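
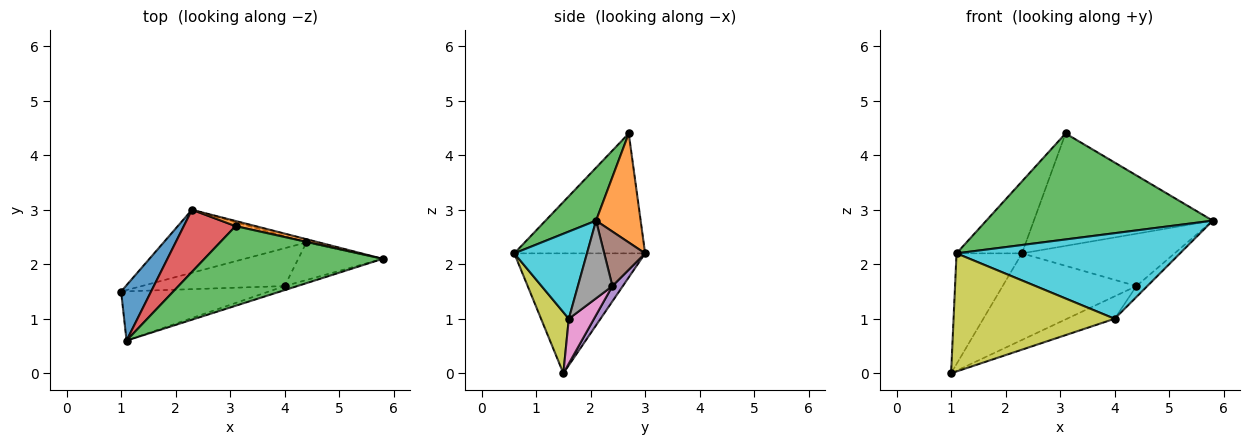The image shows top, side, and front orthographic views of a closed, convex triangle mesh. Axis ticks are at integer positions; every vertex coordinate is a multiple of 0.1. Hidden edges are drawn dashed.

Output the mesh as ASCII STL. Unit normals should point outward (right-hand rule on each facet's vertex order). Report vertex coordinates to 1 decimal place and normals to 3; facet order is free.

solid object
 facet normal -0.873 0.436 0.218
  outer loop
   vertex 1.1 0.6 2.2
   vertex 2.3 3.0 2.2
   vertex 1.0 1.5 0.0
  endloop
 endfacet
 facet normal 0.242 0.969 0.044
  outer loop
   vertex 3.1 2.7 4.4
   vertex 5.8 2.1 2.8
   vertex 2.3 3.0 2.2
  endloop
 endfacet
 facet normal 0.176 -0.787 0.591
  outer loop
   vertex 3.1 2.7 4.4
   vertex 1.1 0.6 2.2
   vertex 5.8 2.1 2.8
  endloop
 endfacet
 facet normal -0.834 0.417 0.360
  outer loop
   vertex 3.1 2.7 4.4
   vertex 2.3 3.0 2.2
   vertex 1.1 0.6 2.2
  endloop
 endfacet
 facet normal 0.063 0.807 -0.587
  outer loop
   vertex 4.4 2.4 1.6
   vertex 1.0 1.5 0.0
   vertex 2.3 3.0 2.2
  endloop
 endfacet
 facet normal 0.258 0.964 -0.060
  outer loop
   vertex 4.4 2.4 1.6
   vertex 2.3 3.0 2.2
   vertex 5.8 2.1 2.8
  endloop
 endfacet
 facet normal 0.260 0.493 -0.830
  outer loop
   vertex 4.0 1.6 1.0
   vertex 1.0 1.5 0.0
   vertex 4.4 2.4 1.6
  endloop
 endfacet
 facet normal 0.662 0.209 -0.720
  outer loop
   vertex 4.0 1.6 1.0
   vertex 4.4 2.4 1.6
   vertex 5.8 2.1 2.8
  endloop
 endfacet
 facet normal 0.157 -0.912 -0.380
  outer loop
   vertex 4.0 1.6 1.0
   vertex 1.1 0.6 2.2
   vertex 1.0 1.5 0.0
  endloop
 endfacet
 facet normal 0.309 -0.950 -0.045
  outer loop
   vertex 4.0 1.6 1.0
   vertex 5.8 2.1 2.8
   vertex 1.1 0.6 2.2
  endloop
 endfacet
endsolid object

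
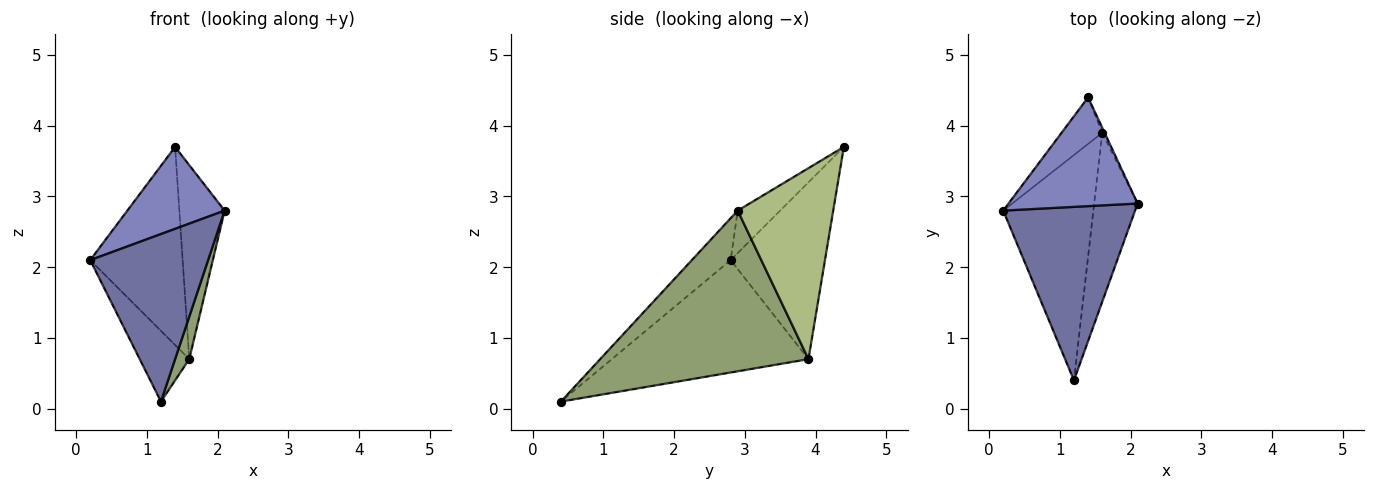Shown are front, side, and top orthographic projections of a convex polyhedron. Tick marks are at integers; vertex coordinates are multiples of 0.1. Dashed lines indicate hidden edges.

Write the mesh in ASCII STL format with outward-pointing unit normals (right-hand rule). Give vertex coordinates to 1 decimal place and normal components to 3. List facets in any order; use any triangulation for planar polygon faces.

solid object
 facet normal -0.223 -0.677 0.701
  outer loop
   vertex 1.2 0.4 0.1
   vertex 2.1 2.9 2.8
   vertex 0.2 2.8 2.1
  endloop
 endfacet
 facet normal -0.254 -0.582 0.772
  outer loop
   vertex 1.4 4.4 3.7
   vertex 0.2 2.8 2.1
   vertex 2.1 2.9 2.8
  endloop
 endfacet
 facet normal -0.765 0.193 -0.614
  outer loop
   vertex 1.6 3.9 0.7
   vertex 1.2 0.4 0.1
   vertex 0.2 2.8 2.1
  endloop
 endfacet
 facet normal -0.705 0.691 -0.162
  outer loop
   vertex 1.6 3.9 0.7
   vertex 0.2 2.8 2.1
   vertex 1.4 4.4 3.7
  endloop
 endfacet
 facet normal 0.963 -0.065 -0.261
  outer loop
   vertex 1.6 3.9 0.7
   vertex 2.1 2.9 2.8
   vertex 1.2 0.4 0.1
  endloop
 endfacet
 facet normal 0.904 0.428 -0.011
  outer loop
   vertex 1.6 3.9 0.7
   vertex 1.4 4.4 3.7
   vertex 2.1 2.9 2.8
  endloop
 endfacet
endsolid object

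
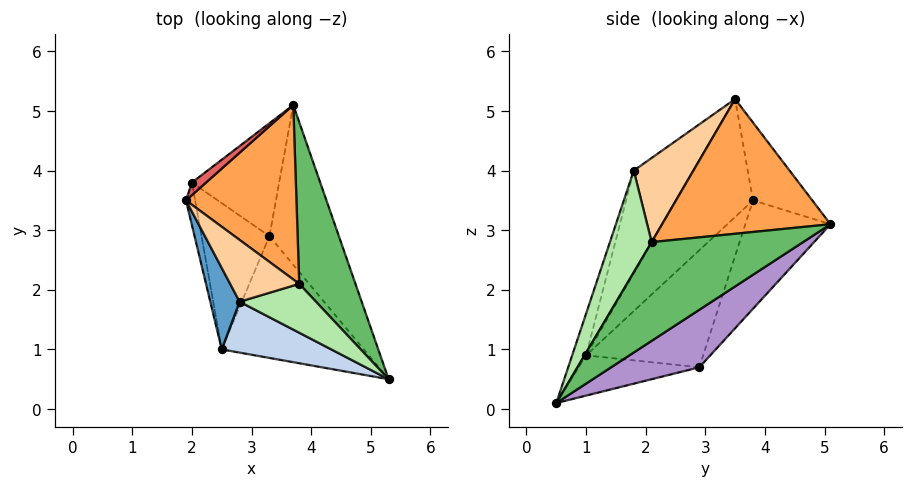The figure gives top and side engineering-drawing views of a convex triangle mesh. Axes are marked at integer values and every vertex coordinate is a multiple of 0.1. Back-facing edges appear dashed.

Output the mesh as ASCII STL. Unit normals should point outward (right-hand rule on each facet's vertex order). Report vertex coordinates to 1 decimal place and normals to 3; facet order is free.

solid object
 facet normal -0.787 -0.575 0.225
  outer loop
   vertex 2.5 1.0 0.9
   vertex 2.8 1.8 4.0
   vertex 1.9 3.5 5.2
  endloop
 endfacet
 facet normal -0.098 -0.961 0.258
  outer loop
   vertex 2.5 1.0 0.9
   vertex 5.3 0.5 0.1
   vertex 2.8 1.8 4.0
  endloop
 endfacet
 facet normal 0.773 -0.038 0.634
  outer loop
   vertex 3.8 2.1 2.8
   vertex 3.7 5.1 3.1
   vertex 1.9 3.5 5.2
  endloop
 endfacet
 facet normal 0.772 -0.039 0.634
  outer loop
   vertex 3.8 2.1 2.8
   vertex 1.9 3.5 5.2
   vertex 2.8 1.8 4.0
  endloop
 endfacet
 facet normal 0.869 -0.021 0.495
  outer loop
   vertex 3.8 2.1 2.8
   vertex 5.3 0.5 0.1
   vertex 3.7 5.1 3.1
  endloop
 endfacet
 facet normal 0.773 -0.255 0.581
  outer loop
   vertex 3.8 2.1 2.8
   vertex 2.8 1.8 4.0
   vertex 5.3 0.5 0.1
  endloop
 endfacet
 facet normal -0.588 0.802 0.107
  outer loop
   vertex 2.0 3.8 3.5
   vertex 1.9 3.5 5.2
   vertex 3.7 5.1 3.1
  endloop
 endfacet
 facet normal -0.991 -0.106 -0.077
  outer loop
   vertex 2.0 3.8 3.5
   vertex 2.5 1.0 0.9
   vertex 1.9 3.5 5.2
  endloop
 endfacet
 facet normal 0.517 0.587 -0.624
  outer loop
   vertex 3.3 2.9 0.7
   vertex 3.7 5.1 3.1
   vertex 5.3 0.5 0.1
  endloop
 endfacet
 facet normal -0.272 0.013 -0.962
  outer loop
   vertex 3.3 2.9 0.7
   vertex 5.3 0.5 0.1
   vertex 2.5 1.0 0.9
  endloop
 endfacet
 facet normal -0.601 0.637 -0.484
  outer loop
   vertex 3.3 2.9 0.7
   vertex 2.0 3.8 3.5
   vertex 3.7 5.1 3.1
  endloop
 endfacet
 facet normal -0.826 0.297 -0.479
  outer loop
   vertex 3.3 2.9 0.7
   vertex 2.5 1.0 0.9
   vertex 2.0 3.8 3.5
  endloop
 endfacet
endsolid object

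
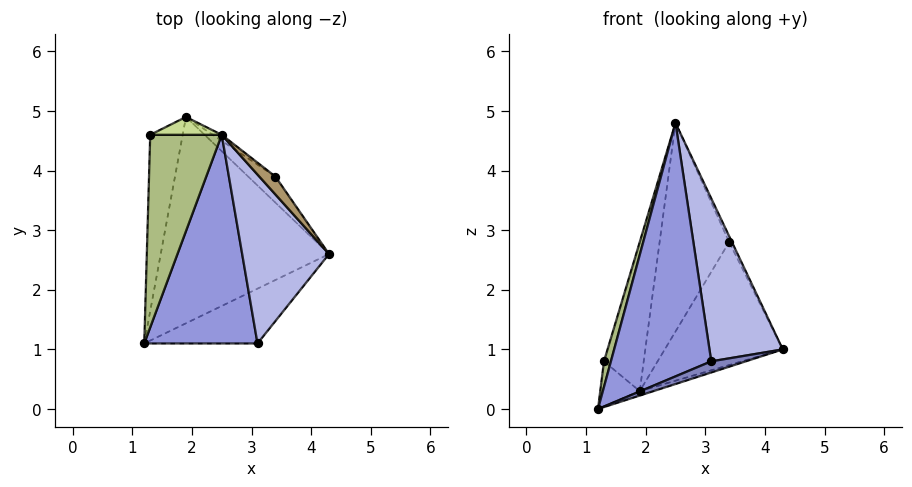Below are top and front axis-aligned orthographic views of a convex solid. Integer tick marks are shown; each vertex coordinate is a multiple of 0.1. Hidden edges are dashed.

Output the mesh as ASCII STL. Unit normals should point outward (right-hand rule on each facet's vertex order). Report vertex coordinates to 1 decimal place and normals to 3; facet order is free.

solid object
 facet normal 0.298 0.020 -0.954
  outer loop
   vertex 1.9 4.9 0.3
   vertex 4.3 2.6 1.0
   vertex 1.2 1.1 0.0
  endloop
 endfacet
 facet normal 0.381 -0.184 -0.906
  outer loop
   vertex 3.1 1.1 0.8
   vertex 1.2 1.1 0.0
   vertex 4.3 2.6 1.0
  endloop
 endfacet
 facet normal -0.258 -0.746 0.614
  outer loop
   vertex 3.1 1.1 0.8
   vertex 2.5 4.6 4.8
   vertex 1.2 1.1 0.0
  endloop
 endfacet
 facet normal 0.599 -0.556 0.576
  outer loop
   vertex 3.1 1.1 0.8
   vertex 4.3 2.6 1.0
   vertex 2.5 4.6 4.8
  endloop
 endfacet
 facet normal -0.682 0.182 -0.709
  outer loop
   vertex 1.3 4.6 0.8
   vertex 1.9 4.9 0.3
   vertex 1.2 1.1 0.0
  endloop
 endfacet
 facet normal -0.957 -0.038 0.287
  outer loop
   vertex 1.3 4.6 0.8
   vertex 1.2 1.1 0.0
   vertex 2.5 4.6 4.8
  endloop
 endfacet
 facet normal -0.369 0.923 0.111
  outer loop
   vertex 1.3 4.6 0.8
   vertex 2.5 4.6 4.8
   vertex 1.9 4.9 0.3
  endloop
 endfacet
 facet normal 0.706 0.692 -0.147
  outer loop
   vertex 3.4 3.9 2.8
   vertex 4.3 2.6 1.0
   vertex 1.9 4.9 0.3
  endloop
 endfacet
 facet normal 0.920 0.124 0.371
  outer loop
   vertex 3.4 3.9 2.8
   vertex 2.5 4.6 4.8
   vertex 4.3 2.6 1.0
  endloop
 endfacet
 facet normal 0.581 0.814 -0.023
  outer loop
   vertex 3.4 3.9 2.8
   vertex 1.9 4.9 0.3
   vertex 2.5 4.6 4.8
  endloop
 endfacet
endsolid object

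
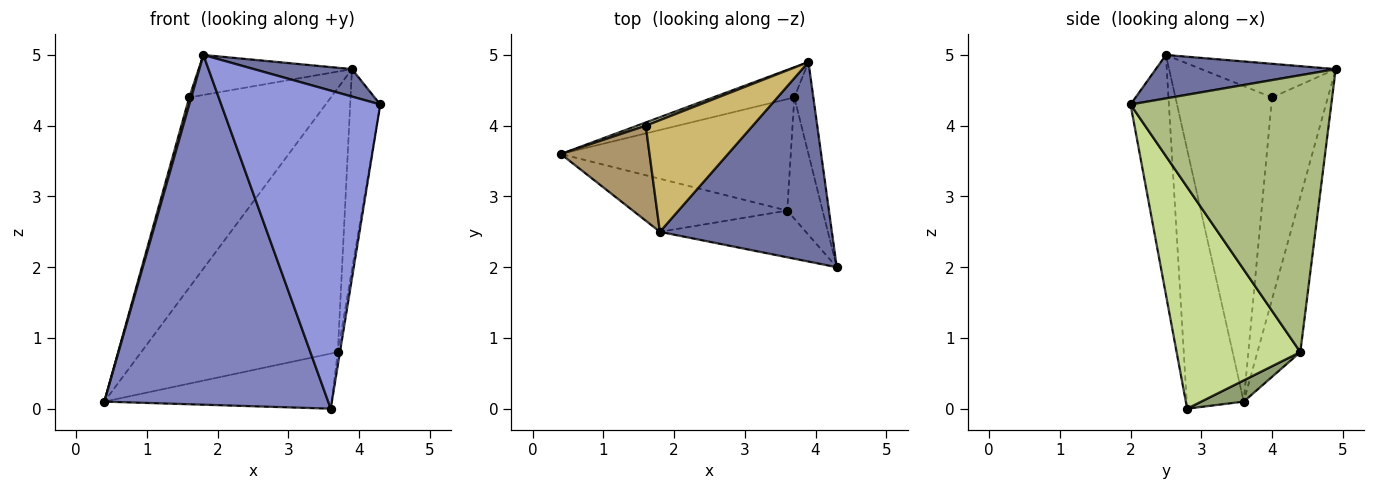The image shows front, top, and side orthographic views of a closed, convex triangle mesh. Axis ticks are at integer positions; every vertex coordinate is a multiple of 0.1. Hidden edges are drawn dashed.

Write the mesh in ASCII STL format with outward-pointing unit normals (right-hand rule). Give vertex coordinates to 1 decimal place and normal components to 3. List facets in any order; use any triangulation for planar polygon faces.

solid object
 facet normal 0.243 -0.132 0.961
  outer loop
   vertex 1.8 2.5 5.0
   vertex 4.3 2.0 4.3
   vertex 3.9 4.9 4.8
  endloop
 endfacet
 facet normal -0.244 -0.959 -0.145
  outer loop
   vertex 1.8 2.5 5.0
   vertex 0.4 3.6 0.1
   vertex 3.6 2.8 0.0
  endloop
 endfacet
 facet normal -0.232 -0.962 -0.141
  outer loop
   vertex 1.8 2.5 5.0
   vertex 3.6 2.8 0.0
   vertex 4.3 2.0 4.3
  endloop
 endfacet
 facet normal -0.212 0.971 -0.111
  outer loop
   vertex 3.7 4.4 0.8
   vertex 0.4 3.6 0.1
   vertex 3.9 4.9 4.8
  endloop
 endfacet
 facet normal 0.082 0.442 -0.893
  outer loop
   vertex 3.7 4.4 0.8
   vertex 3.6 2.8 0.0
   vertex 0.4 3.6 0.1
  endloop
 endfacet
 facet normal 0.987 0.148 -0.068
  outer loop
   vertex 3.7 4.4 0.8
   vertex 3.9 4.9 4.8
   vertex 4.3 2.0 4.3
  endloop
 endfacet
 facet normal 0.987 0.017 -0.158
  outer loop
   vertex 3.7 4.4 0.8
   vertex 4.3 2.0 4.3
   vertex 3.6 2.8 0.0
  endloop
 endfacet
 facet normal -0.367 0.930 0.016
  outer loop
   vertex 1.6 4.0 4.4
   vertex 3.9 4.9 4.8
   vertex 0.4 3.6 0.1
  endloop
 endfacet
 facet normal -0.963 -0.020 0.270
  outer loop
   vertex 1.6 4.0 4.4
   vertex 0.4 3.6 0.1
   vertex 1.8 2.5 5.0
  endloop
 endfacet
 facet normal -0.284 0.323 0.903
  outer loop
   vertex 1.6 4.0 4.4
   vertex 1.8 2.5 5.0
   vertex 3.9 4.9 4.8
  endloop
 endfacet
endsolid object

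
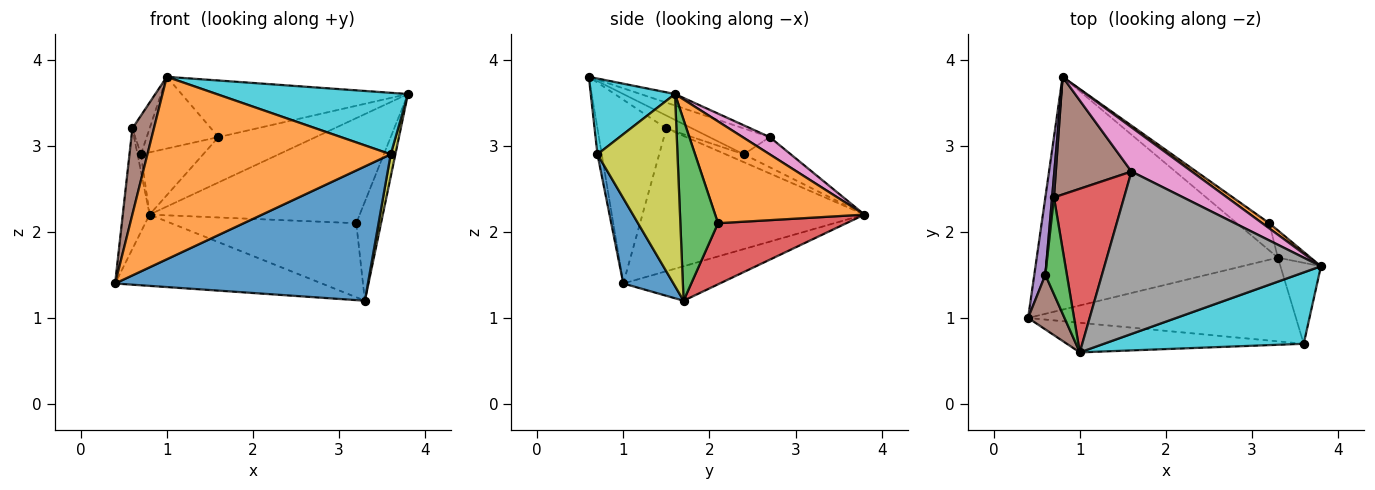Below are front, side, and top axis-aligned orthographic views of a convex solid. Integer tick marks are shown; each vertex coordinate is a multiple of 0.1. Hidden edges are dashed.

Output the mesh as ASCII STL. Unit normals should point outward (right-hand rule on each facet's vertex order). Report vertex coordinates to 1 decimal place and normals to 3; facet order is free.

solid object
 facet normal -0.135 0.290 -0.947
  outer loop
   vertex 3.3 1.7 1.2
   vertex 0.4 1.0 1.4
   vertex 0.8 3.8 2.2
  endloop
 endfacet
 facet normal 0.579 0.815 0.040
  outer loop
   vertex 3.2 2.1 2.1
   vertex 0.8 3.8 2.2
   vertex 3.8 1.6 3.6
  endloop
 endfacet
 facet normal 0.826 0.543 -0.150
  outer loop
   vertex 3.2 2.1 2.1
   vertex 3.8 1.6 3.6
   vertex 3.3 1.7 1.2
  endloop
 endfacet
 facet normal 0.545 0.787 -0.289
  outer loop
   vertex 3.2 2.1 2.1
   vertex 3.3 1.7 1.2
   vertex 0.8 3.8 2.2
  endloop
 endfacet
 facet normal -0.990 0.119 0.077
  outer loop
   vertex 0.6 1.5 3.2
   vertex 0.8 3.8 2.2
   vertex 0.4 1.0 1.4
  endloop
 endfacet
 facet normal -0.938 -0.293 0.186
  outer loop
   vertex 0.6 1.5 3.2
   vertex 0.4 1.0 1.4
   vertex 1.0 0.6 3.8
  endloop
 endfacet
 facet normal 0.196 0.702 0.685
  outer loop
   vertex 1.6 2.7 3.1
   vertex 3.8 1.6 3.6
   vertex 0.8 3.8 2.2
  endloop
 endfacet
 facet normal -0.050 0.329 0.943
  outer loop
   vertex 1.6 2.7 3.1
   vertex 1.0 0.6 3.8
   vertex 3.8 1.6 3.6
  endloop
 endfacet
 facet normal 0.977 -0.057 -0.206
  outer loop
   vertex 3.6 0.7 2.9
   vertex 3.3 1.7 1.2
   vertex 3.8 1.6 3.6
  endloop
 endfacet
 facet normal 0.276 -0.628 0.728
  outer loop
   vertex 3.6 0.7 2.9
   vertex 3.8 1.6 3.6
   vertex 1.0 0.6 3.8
  endloop
 endfacet
 facet normal 0.166 -0.837 -0.522
  outer loop
   vertex 3.6 0.7 2.9
   vertex 0.4 1.0 1.4
   vertex 3.3 1.7 1.2
  endloop
 endfacet
 facet normal -0.017 -0.987 -0.160
  outer loop
   vertex 3.6 0.7 2.9
   vertex 1.0 0.6 3.8
   vertex 0.4 1.0 1.4
  endloop
 endfacet
 facet normal -0.487 0.324 0.811
  outer loop
   vertex 0.7 2.4 2.9
   vertex 0.6 1.5 3.2
   vertex 1.0 0.6 3.8
  endloop
 endfacet
 facet normal -0.320 0.381 0.868
  outer loop
   vertex 0.7 2.4 2.9
   vertex 1.0 0.6 3.8
   vertex 1.6 2.7 3.1
  endloop
 endfacet
 facet normal -0.957 0.182 0.228
  outer loop
   vertex 0.7 2.4 2.9
   vertex 0.8 3.8 2.2
   vertex 0.6 1.5 3.2
  endloop
 endfacet
 facet normal -0.332 0.441 0.834
  outer loop
   vertex 0.7 2.4 2.9
   vertex 1.6 2.7 3.1
   vertex 0.8 3.8 2.2
  endloop
 endfacet
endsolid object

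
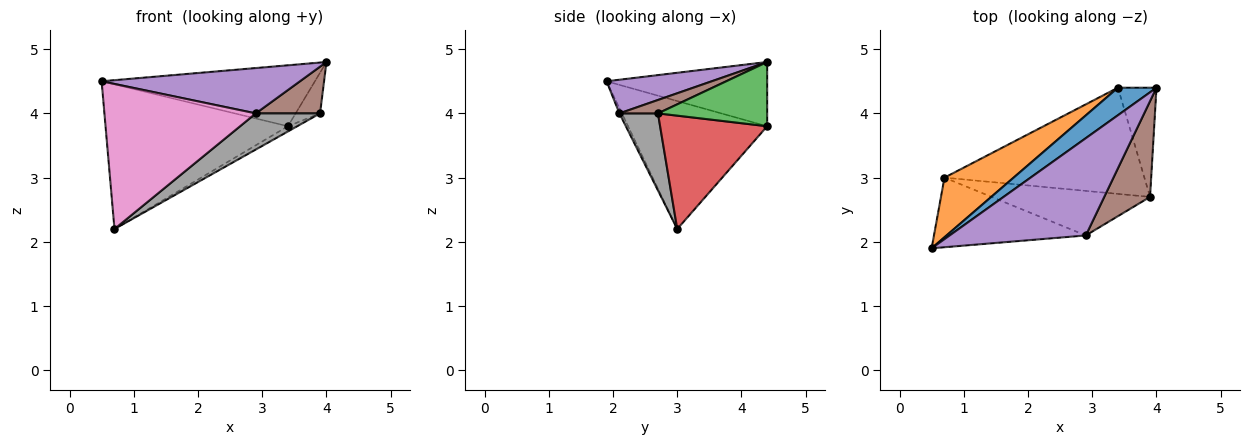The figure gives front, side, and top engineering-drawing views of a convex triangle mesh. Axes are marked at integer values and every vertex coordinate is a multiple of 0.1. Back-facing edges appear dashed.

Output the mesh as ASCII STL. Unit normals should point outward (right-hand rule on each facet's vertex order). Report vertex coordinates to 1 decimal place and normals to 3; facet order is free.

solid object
 facet normal -0.566 0.751 0.339
  outer loop
   vertex 3.4 4.4 3.8
   vertex 0.5 1.9 4.5
   vertex 4.0 4.4 4.8
  endloop
 endfacet
 facet normal -0.576 0.756 0.311
  outer loop
   vertex 3.4 4.4 3.8
   vertex 0.7 3.0 2.2
   vertex 0.5 1.9 4.5
  endloop
 endfacet
 facet normal 0.842 0.188 -0.505
  outer loop
   vertex 3.4 4.4 3.8
   vertex 4.0 4.4 4.8
   vertex 3.9 2.7 4.0
  endloop
 endfacet
 facet normal 0.493 0.043 -0.869
  outer loop
   vertex 3.4 4.4 3.8
   vertex 3.9 2.7 4.0
   vertex 0.7 3.0 2.2
  endloop
 endfacet
 facet normal 0.219 -0.412 0.884
  outer loop
   vertex 2.9 2.1 4.0
   vertex 4.0 4.4 4.8
   vertex 0.5 1.9 4.5
  endloop
 endfacet
 facet normal 0.254 -0.424 0.869
  outer loop
   vertex 2.9 2.1 4.0
   vertex 3.9 2.7 4.0
   vertex 4.0 4.4 4.8
  endloop
 endfacet
 facet normal -0.015 -0.902 -0.432
  outer loop
   vertex 2.9 2.1 4.0
   vertex 0.5 1.9 4.5
   vertex 0.7 3.0 2.2
  endloop
 endfacet
 facet normal 0.353 -0.589 -0.727
  outer loop
   vertex 2.9 2.1 4.0
   vertex 0.7 3.0 2.2
   vertex 3.9 2.7 4.0
  endloop
 endfacet
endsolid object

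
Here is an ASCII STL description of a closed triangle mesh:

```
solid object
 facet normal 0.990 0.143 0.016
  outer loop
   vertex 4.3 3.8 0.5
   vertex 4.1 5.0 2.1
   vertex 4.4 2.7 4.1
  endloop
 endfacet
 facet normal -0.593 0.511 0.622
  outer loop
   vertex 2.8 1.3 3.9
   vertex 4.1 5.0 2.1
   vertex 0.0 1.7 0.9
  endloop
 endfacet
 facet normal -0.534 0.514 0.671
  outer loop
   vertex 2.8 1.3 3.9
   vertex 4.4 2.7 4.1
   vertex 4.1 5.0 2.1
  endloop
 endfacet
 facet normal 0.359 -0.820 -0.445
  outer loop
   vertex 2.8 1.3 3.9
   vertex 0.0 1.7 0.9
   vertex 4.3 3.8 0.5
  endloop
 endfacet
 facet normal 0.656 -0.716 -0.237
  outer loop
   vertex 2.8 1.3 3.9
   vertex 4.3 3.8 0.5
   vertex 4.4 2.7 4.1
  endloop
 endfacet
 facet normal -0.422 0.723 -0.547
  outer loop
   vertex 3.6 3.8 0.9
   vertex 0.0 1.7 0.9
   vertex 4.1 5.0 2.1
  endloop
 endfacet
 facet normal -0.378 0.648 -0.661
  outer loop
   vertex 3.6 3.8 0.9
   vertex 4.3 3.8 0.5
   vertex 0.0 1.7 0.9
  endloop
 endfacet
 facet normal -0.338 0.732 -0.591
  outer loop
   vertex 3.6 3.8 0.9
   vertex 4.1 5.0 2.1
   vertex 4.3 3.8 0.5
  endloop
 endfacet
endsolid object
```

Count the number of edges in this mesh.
12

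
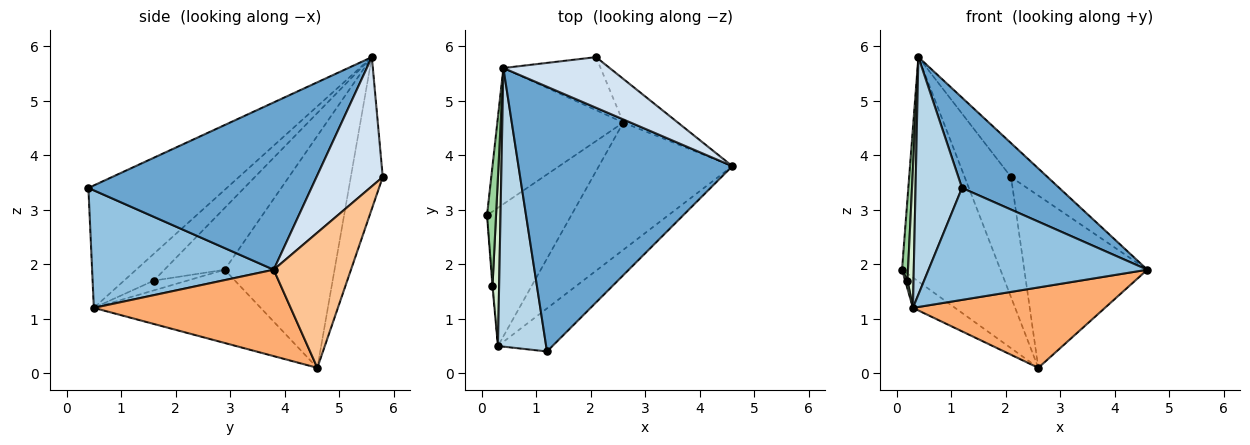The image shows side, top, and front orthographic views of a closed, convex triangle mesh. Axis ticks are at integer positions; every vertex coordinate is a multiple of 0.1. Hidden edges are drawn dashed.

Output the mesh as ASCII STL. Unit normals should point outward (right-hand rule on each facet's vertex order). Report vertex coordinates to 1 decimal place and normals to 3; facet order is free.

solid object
 facet normal 0.595 -0.260 0.761
  outer loop
   vertex 0.4 5.6 5.8
   vertex 1.2 0.4 3.4
   vertex 4.6 3.8 1.9
  endloop
 endfacet
 facet normal 0.612 -0.738 -0.284
  outer loop
   vertex 0.3 0.5 1.2
   vertex 4.6 3.8 1.9
   vertex 1.2 0.4 3.4
  endloop
 endfacet
 facet normal -0.888 -0.298 0.350
  outer loop
   vertex 0.3 0.5 1.2
   vertex 1.2 0.4 3.4
   vertex 0.4 5.6 5.8
  endloop
 endfacet
 facet normal 0.711 0.391 0.585
  outer loop
   vertex 2.1 5.8 3.6
   vertex 0.4 5.6 5.8
   vertex 4.6 3.8 1.9
  endloop
 endfacet
 facet normal -0.647 0.163 -0.745
  outer loop
   vertex 2.6 4.6 0.1
   vertex 0.3 0.5 1.2
   vertex 0.1 2.9 1.9
  endloop
 endfacet
 facet normal 0.480 -0.468 -0.742
  outer loop
   vertex 2.6 4.6 0.1
   vertex 4.6 3.8 1.9
   vertex 0.3 0.5 1.2
  endloop
 endfacet
 facet normal 0.520 0.828 -0.210
  outer loop
   vertex 2.6 4.6 0.1
   vertex 2.1 5.8 3.6
   vertex 4.6 3.8 1.9
  endloop
 endfacet
 facet normal -0.691 0.618 -0.375
  outer loop
   vertex 2.6 4.6 0.1
   vertex 0.1 2.9 1.9
   vertex 0.4 5.6 5.8
  endloop
 endfacet
 facet normal -0.533 0.774 -0.342
  outer loop
   vertex 2.6 4.6 0.1
   vertex 0.4 5.6 5.8
   vertex 2.1 5.8 3.6
  endloop
 endfacet
 facet normal -0.985 -0.098 0.143
  outer loop
   vertex 0.2 1.6 1.7
   vertex 0.4 5.6 5.8
   vertex 0.1 2.9 1.9
  endloop
 endfacet
 facet normal -0.997 -0.070 -0.046
  outer loop
   vertex 0.2 1.6 1.7
   vertex 0.1 2.9 1.9
   vertex 0.3 0.5 1.2
  endloop
 endfacet
 facet normal -0.952 -0.194 0.235
  outer loop
   vertex 0.2 1.6 1.7
   vertex 0.3 0.5 1.2
   vertex 0.4 5.6 5.8
  endloop
 endfacet
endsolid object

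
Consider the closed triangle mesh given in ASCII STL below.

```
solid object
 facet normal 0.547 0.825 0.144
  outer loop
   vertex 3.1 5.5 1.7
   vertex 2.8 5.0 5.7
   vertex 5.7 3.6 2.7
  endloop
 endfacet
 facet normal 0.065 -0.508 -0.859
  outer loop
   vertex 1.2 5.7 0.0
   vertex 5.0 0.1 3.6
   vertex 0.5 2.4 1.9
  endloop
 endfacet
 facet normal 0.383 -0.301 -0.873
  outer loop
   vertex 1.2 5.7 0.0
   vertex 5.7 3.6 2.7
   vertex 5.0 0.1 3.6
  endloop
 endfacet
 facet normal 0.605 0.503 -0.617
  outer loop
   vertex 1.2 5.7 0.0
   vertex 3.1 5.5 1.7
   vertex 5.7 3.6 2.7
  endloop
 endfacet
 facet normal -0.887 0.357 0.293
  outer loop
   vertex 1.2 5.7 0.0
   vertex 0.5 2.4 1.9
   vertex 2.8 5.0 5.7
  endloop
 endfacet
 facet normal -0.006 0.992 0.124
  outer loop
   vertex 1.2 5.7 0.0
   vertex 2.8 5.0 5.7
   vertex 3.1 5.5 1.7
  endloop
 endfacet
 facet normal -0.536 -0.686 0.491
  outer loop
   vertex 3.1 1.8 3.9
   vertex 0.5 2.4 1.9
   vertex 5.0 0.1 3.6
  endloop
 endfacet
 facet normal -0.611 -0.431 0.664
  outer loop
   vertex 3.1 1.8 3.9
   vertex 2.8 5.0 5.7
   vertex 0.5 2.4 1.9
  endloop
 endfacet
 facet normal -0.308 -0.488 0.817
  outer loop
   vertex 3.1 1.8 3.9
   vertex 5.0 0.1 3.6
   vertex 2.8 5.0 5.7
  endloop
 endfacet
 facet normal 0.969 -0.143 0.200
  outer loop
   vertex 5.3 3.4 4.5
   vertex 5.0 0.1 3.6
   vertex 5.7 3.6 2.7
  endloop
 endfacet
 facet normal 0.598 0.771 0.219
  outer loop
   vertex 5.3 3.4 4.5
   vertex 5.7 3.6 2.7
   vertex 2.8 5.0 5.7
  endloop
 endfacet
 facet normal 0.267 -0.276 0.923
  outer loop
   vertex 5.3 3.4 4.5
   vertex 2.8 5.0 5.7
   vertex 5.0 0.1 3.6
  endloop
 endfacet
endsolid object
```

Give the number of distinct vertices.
8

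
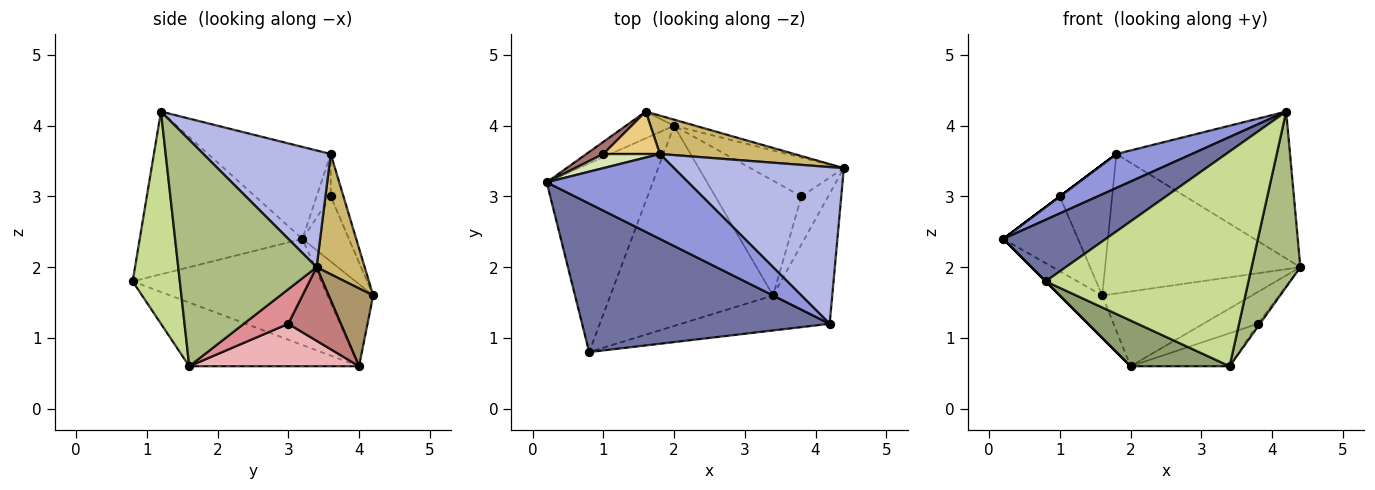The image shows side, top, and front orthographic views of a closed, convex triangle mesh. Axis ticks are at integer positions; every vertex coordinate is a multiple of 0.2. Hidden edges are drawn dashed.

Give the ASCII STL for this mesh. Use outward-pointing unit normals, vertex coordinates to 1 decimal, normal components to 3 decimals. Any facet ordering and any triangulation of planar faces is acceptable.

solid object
 facet normal -0.519 -0.327 0.790
  outer loop
   vertex 4.2 1.2 4.2
   vertex 0.2 3.2 2.4
   vertex 0.8 0.8 1.8
  endloop
 endfacet
 facet normal -0.707 0.000 -0.707
  outer loop
   vertex 2.0 4.0 0.6
   vertex 0.8 0.8 1.8
   vertex 0.2 3.2 2.4
  endloop
 endfacet
 facet normal -0.517 -0.318 0.795
  outer loop
   vertex 1.8 3.6 3.6
   vertex 0.2 3.2 2.4
   vertex 4.2 1.2 4.2
  endloop
 endfacet
 facet normal 0.448 0.611 0.652
  outer loop
   vertex 1.8 3.6 3.6
   vertex 4.2 1.2 4.2
   vertex 4.4 3.4 2.0
  endloop
 endfacet
 facet normal -0.356 -0.208 -0.911
  outer loop
   vertex 3.4 1.6 0.6
   vertex 0.8 0.8 1.8
   vertex 2.0 4.0 0.6
  endloop
 endfacet
 facet normal 0.916 -0.323 -0.239
  outer loop
   vertex 3.4 1.6 0.6
   vertex 4.4 3.4 2.0
   vertex 4.2 1.2 4.2
  endloop
 endfacet
 facet normal 0.224 -0.962 -0.157
  outer loop
   vertex 3.4 1.6 0.6
   vertex 4.2 1.2 4.2
   vertex 0.8 0.8 1.8
  endloop
 endfacet
 facet normal -0.600 0.000 0.800
  outer loop
   vertex 1.0 3.6 3.0
   vertex 0.2 3.2 2.4
   vertex 1.8 3.6 3.6
  endloop
 endfacet
 facet normal 0.284 0.956 -0.077
  outer loop
   vertex 1.6 4.2 1.6
   vertex 4.4 3.4 2.0
   vertex 2.0 4.0 0.6
  endloop
 endfacet
 facet normal 0.231 0.938 0.258
  outer loop
   vertex 1.6 4.2 1.6
   vertex 1.8 3.6 3.6
   vertex 4.4 3.4 2.0
  endloop
 endfacet
 facet normal -0.225 0.927 0.301
  outer loop
   vertex 1.6 4.2 1.6
   vertex 1.0 3.6 3.0
   vertex 1.8 3.6 3.6
  endloop
 endfacet
 facet normal -0.673 0.626 -0.394
  outer loop
   vertex 1.6 4.2 1.6
   vertex 2.0 4.0 0.6
   vertex 0.2 3.2 2.4
  endloop
 endfacet
 facet normal -0.523 0.841 0.136
  outer loop
   vertex 1.6 4.2 1.6
   vertex 0.2 3.2 2.4
   vertex 1.0 3.6 3.0
  endloop
 endfacet
 facet normal 0.521 0.541 -0.661
  outer loop
   vertex 3.8 3.0 1.2
   vertex 2.0 4.0 0.6
   vertex 4.4 3.4 2.0
  endloop
 endfacet
 facet normal 0.791 0.036 -0.611
  outer loop
   vertex 3.8 3.0 1.2
   vertex 4.4 3.4 2.0
   vertex 3.4 1.6 0.6
  endloop
 endfacet
 facet normal 0.428 0.250 -0.868
  outer loop
   vertex 3.8 3.0 1.2
   vertex 3.4 1.6 0.6
   vertex 2.0 4.0 0.6
  endloop
 endfacet
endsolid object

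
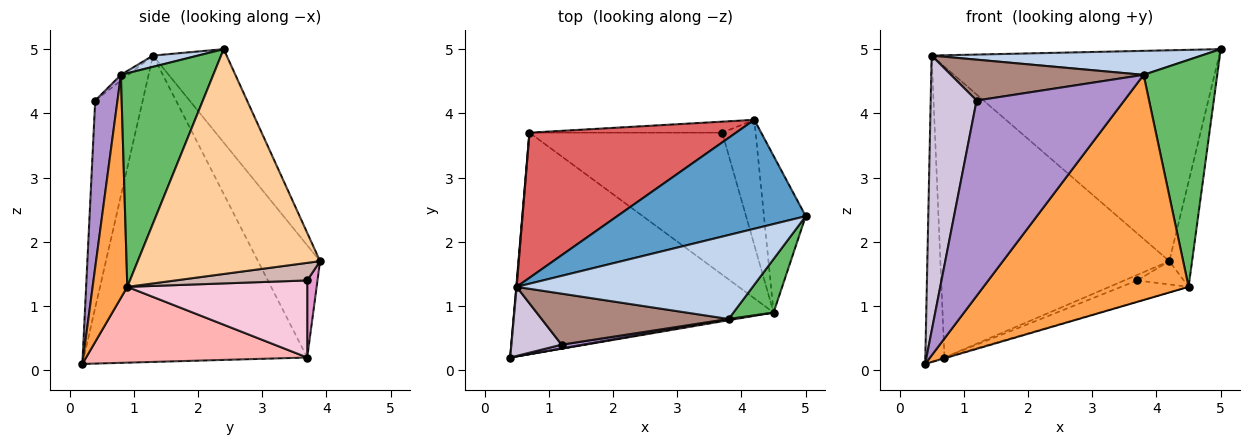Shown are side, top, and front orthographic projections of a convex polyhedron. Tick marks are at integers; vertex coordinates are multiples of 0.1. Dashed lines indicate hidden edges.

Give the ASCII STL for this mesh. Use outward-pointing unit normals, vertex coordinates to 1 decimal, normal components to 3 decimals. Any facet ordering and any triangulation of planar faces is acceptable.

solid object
 facet normal -0.222 0.866 0.448
  outer loop
   vertex 0.5 1.3 4.9
   vertex 5.0 2.4 5.0
   vertex 4.2 3.9 1.7
  endloop
 endfacet
 facet normal 0.046 -0.274 0.961
  outer loop
   vertex 0.5 1.3 4.9
   vertex 3.8 0.8 4.6
   vertex 5.0 2.4 5.0
  endloop
 endfacet
 facet normal 0.167 -0.986 0.005
  outer loop
   vertex 4.5 0.9 1.3
   vertex 3.8 0.8 4.6
   vertex 0.4 0.2 0.1
  endloop
 endfacet
 facet normal 0.976 0.122 -0.181
  outer loop
   vertex 4.5 0.9 1.3
   vertex 4.2 3.9 1.7
   vertex 5.0 2.4 5.0
  endloop
 endfacet
 facet normal 0.774 -0.617 0.145
  outer loop
   vertex 4.5 0.9 1.3
   vertex 5.0 2.4 5.0
   vertex 3.8 0.8 4.6
  endloop
 endfacet
 facet normal -0.996 0.085 0.001
  outer loop
   vertex 0.7 3.7 0.2
   vertex 0.4 0.2 0.1
   vertex 0.5 1.3 4.9
  endloop
 endfacet
 facet normal -0.236 0.870 0.434
  outer loop
   vertex 0.7 3.7 0.2
   vertex 0.5 1.3 4.9
   vertex 4.2 3.9 1.7
  endloop
 endfacet
 facet normal 0.280 0.003 -0.960
  outer loop
   vertex 0.7 3.7 0.2
   vertex 4.5 0.9 1.3
   vertex 0.4 0.2 0.1
  endloop
 endfacet
 facet normal 0.149 -0.989 0.019
  outer loop
   vertex 1.2 0.4 4.2
   vertex 0.4 0.2 0.1
   vertex 3.8 0.8 4.6
  endloop
 endfacet
 facet normal -0.708 -0.685 0.172
  outer loop
   vertex 1.2 0.4 4.2
   vertex 0.5 1.3 4.9
   vertex 0.4 0.2 0.1
  endloop
 endfacet
 facet normal -0.024 -0.625 0.780
  outer loop
   vertex 1.2 0.4 4.2
   vertex 3.8 0.8 4.6
   vertex 0.5 1.3 4.9
  endloop
 endfacet
 facet normal 0.459 0.162 -0.873
  outer loop
   vertex 3.7 3.7 1.4
   vertex 4.2 3.9 1.7
   vertex 4.5 0.9 1.3
  endloop
 endfacet
 facet normal 0.337 0.421 -0.842
  outer loop
   vertex 3.7 3.7 1.4
   vertex 0.7 3.7 0.2
   vertex 4.2 3.9 1.7
  endloop
 endfacet
 facet normal 0.368 0.138 -0.920
  outer loop
   vertex 3.7 3.7 1.4
   vertex 4.5 0.9 1.3
   vertex 0.7 3.7 0.2
  endloop
 endfacet
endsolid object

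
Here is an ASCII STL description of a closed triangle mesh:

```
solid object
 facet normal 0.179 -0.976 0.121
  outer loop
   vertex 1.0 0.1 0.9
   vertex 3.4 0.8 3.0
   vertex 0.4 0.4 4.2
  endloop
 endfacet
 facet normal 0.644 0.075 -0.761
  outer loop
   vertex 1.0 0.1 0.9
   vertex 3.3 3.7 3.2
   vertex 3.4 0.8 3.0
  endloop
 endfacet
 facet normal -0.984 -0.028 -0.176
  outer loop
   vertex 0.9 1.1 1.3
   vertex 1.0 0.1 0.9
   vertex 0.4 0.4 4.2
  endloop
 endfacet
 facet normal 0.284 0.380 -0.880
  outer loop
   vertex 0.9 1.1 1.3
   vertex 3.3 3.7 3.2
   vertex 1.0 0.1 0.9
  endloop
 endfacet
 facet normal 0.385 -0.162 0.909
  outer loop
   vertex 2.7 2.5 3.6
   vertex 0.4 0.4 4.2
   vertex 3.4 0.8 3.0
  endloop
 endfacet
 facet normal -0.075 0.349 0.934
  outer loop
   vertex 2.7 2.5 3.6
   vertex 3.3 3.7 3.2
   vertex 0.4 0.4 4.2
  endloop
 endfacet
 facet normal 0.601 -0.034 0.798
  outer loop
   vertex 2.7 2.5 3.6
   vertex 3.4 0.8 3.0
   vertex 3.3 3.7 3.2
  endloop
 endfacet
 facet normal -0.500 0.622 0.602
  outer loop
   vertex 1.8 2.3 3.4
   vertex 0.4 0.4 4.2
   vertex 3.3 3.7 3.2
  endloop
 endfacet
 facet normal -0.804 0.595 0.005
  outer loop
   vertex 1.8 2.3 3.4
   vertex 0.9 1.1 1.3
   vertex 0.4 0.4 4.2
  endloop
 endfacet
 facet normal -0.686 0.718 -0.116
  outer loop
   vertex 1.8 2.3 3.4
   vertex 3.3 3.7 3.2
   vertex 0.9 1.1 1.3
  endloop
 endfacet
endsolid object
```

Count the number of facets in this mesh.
10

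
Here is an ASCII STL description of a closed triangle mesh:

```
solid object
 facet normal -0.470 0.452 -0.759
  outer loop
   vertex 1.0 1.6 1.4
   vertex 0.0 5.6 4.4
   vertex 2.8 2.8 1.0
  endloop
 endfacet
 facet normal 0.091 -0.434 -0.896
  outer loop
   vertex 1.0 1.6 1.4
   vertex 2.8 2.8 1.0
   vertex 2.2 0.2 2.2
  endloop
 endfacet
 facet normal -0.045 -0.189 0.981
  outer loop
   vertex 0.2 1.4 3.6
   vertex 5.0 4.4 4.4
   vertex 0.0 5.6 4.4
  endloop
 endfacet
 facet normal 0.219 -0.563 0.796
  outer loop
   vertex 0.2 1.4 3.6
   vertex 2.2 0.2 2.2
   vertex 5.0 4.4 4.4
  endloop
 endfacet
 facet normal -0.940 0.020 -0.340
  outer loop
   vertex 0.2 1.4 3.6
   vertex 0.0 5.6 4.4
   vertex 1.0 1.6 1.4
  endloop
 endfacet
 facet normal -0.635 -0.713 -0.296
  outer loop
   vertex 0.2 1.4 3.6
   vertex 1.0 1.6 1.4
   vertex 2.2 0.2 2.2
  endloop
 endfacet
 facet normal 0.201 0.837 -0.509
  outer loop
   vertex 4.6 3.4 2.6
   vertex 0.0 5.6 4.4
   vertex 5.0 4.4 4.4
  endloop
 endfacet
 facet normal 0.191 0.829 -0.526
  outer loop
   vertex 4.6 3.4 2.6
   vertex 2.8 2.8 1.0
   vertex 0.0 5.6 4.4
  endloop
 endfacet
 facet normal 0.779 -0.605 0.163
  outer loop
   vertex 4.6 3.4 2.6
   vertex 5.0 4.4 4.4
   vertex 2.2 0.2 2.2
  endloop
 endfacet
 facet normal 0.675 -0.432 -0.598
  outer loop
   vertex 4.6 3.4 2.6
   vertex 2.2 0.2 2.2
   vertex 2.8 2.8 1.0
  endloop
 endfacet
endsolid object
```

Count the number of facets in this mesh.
10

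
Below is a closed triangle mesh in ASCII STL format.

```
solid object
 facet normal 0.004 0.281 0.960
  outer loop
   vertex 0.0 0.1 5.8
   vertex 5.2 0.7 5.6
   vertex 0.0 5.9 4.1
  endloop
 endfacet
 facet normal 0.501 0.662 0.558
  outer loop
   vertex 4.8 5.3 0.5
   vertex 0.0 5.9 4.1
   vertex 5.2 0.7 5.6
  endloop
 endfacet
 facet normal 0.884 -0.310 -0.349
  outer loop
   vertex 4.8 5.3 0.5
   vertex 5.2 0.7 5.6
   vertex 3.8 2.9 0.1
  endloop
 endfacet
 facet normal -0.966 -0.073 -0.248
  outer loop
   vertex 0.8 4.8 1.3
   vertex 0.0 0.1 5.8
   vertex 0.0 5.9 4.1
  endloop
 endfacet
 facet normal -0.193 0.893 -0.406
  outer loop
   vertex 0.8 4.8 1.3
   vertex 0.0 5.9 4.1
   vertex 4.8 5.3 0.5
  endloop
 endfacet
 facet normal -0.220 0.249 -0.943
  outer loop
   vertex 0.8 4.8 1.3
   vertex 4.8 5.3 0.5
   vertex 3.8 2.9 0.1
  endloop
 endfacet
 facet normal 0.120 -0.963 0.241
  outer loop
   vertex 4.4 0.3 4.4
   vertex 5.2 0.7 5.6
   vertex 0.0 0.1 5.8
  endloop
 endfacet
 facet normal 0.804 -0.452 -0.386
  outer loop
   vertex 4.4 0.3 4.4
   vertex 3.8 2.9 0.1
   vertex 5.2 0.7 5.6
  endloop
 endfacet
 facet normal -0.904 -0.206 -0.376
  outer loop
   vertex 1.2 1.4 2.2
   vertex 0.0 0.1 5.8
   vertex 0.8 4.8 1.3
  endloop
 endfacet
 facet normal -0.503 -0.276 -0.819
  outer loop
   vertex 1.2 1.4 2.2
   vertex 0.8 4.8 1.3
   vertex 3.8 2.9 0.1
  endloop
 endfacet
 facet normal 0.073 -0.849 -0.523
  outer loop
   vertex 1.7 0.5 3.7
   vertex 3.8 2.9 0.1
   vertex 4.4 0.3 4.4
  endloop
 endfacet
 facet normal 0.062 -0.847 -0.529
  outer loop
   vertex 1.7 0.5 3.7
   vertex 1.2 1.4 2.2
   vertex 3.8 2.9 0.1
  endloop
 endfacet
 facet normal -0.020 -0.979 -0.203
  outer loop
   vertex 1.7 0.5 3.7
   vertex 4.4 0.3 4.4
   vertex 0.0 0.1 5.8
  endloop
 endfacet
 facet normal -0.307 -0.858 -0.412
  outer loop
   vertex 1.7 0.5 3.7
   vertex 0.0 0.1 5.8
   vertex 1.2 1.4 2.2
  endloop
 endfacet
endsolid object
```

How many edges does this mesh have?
21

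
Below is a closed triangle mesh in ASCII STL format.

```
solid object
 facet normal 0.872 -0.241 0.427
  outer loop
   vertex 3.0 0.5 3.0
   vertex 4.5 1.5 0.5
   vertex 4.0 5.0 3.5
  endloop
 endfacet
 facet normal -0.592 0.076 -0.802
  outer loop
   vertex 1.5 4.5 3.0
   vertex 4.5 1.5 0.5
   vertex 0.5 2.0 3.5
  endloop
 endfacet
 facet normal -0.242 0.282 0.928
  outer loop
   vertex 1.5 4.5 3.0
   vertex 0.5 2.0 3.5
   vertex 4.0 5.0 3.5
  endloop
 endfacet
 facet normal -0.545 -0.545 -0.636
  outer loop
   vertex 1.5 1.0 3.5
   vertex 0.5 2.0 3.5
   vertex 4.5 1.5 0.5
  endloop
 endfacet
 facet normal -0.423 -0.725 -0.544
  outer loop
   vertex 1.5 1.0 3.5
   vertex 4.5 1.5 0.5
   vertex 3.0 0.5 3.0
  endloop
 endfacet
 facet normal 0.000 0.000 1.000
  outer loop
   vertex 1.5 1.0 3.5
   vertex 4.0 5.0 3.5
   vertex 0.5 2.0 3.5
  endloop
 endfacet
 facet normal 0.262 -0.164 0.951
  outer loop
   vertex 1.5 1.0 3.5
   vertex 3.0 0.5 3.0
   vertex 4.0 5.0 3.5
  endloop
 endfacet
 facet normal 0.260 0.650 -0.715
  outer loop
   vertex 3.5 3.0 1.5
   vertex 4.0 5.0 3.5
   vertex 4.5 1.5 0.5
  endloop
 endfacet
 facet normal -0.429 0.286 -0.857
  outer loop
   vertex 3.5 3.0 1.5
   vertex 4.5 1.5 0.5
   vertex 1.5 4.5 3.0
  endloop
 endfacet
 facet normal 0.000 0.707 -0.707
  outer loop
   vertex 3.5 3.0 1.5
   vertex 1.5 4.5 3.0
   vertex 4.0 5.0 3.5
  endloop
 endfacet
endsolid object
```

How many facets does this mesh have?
10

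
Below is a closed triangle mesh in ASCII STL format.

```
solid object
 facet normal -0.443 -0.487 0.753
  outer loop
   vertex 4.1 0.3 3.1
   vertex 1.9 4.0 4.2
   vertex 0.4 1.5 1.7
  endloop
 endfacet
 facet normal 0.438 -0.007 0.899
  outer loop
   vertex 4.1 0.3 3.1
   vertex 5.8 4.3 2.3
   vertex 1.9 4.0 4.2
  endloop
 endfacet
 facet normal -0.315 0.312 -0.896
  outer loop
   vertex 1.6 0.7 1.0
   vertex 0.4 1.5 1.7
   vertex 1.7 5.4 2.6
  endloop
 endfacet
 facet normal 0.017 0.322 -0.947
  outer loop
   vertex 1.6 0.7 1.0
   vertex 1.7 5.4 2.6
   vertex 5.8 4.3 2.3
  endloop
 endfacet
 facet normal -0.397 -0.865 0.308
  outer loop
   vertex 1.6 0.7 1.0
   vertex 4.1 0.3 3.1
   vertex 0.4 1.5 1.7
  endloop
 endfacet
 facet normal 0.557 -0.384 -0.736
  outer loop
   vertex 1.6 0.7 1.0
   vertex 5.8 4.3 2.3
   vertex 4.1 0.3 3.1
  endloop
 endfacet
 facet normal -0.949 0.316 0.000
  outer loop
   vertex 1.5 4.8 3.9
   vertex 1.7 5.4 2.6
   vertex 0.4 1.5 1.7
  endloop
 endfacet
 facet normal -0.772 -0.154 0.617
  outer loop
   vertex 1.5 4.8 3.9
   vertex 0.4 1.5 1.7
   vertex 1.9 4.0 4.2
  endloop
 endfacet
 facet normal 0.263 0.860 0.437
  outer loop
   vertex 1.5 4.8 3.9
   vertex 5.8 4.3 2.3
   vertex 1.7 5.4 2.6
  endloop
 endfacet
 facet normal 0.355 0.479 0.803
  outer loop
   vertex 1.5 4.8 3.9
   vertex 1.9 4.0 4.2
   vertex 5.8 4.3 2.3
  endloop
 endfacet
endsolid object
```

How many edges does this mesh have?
15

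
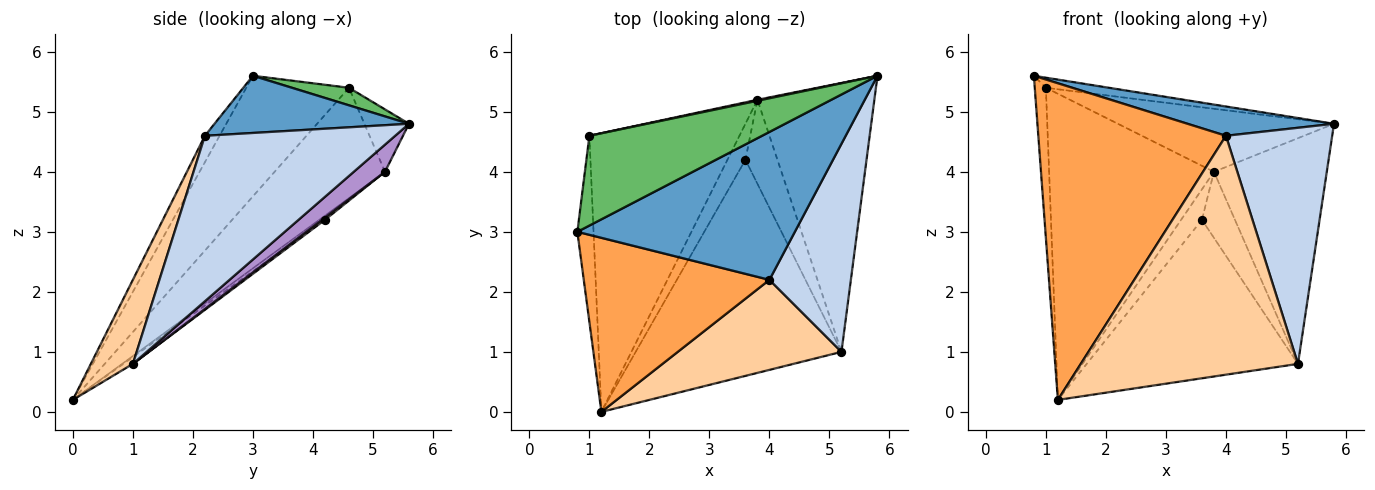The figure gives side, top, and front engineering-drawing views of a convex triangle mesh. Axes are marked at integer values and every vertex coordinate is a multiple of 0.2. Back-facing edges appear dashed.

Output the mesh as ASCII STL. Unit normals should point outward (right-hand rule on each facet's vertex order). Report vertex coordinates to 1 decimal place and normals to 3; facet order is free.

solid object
 facet normal 0.250 -0.188 0.950
  outer loop
   vertex 4.0 2.2 4.6
   vertex 5.8 5.6 4.8
   vertex 0.8 3.0 5.6
  endloop
 endfacet
 facet normal 0.802 -0.448 0.395
  outer loop
   vertex 4.0 2.2 4.6
   vertex 5.2 1.0 0.8
   vertex 5.8 5.6 4.8
  endloop
 endfacet
 facet normal -0.068 -0.874 0.481
  outer loop
   vertex 4.0 2.2 4.6
   vertex 0.8 3.0 5.6
   vertex 1.2 0.0 0.2
  endloop
 endfacet
 facet normal 0.178 -0.921 0.347
  outer loop
   vertex 4.0 2.2 4.6
   vertex 1.2 0.0 0.2
   vertex 5.2 1.0 0.8
  endloop
 endfacet
 facet normal 0.100 0.111 0.989
  outer loop
   vertex 1.0 4.6 5.4
   vertex 0.8 3.0 5.6
   vertex 5.8 5.6 4.8
  endloop
 endfacet
 facet normal -0.985 0.107 -0.132
  outer loop
   vertex 1.0 4.6 5.4
   vertex 1.2 0.0 0.2
   vertex 0.8 3.0 5.6
  endloop
 endfacet
 facet normal -0.202 0.979 0.016
  outer loop
   vertex 3.8 5.2 4.0
   vertex 1.0 4.6 5.4
   vertex 5.8 5.6 4.8
  endloop
 endfacet
 facet normal -0.444 0.663 -0.603
  outer loop
   vertex 3.8 5.2 4.0
   vertex 1.2 0.0 0.2
   vertex 1.0 4.6 5.4
  endloop
 endfacet
 facet normal 0.175 0.633 -0.754
  outer loop
   vertex 3.8 5.2 4.0
   vertex 5.8 5.6 4.8
   vertex 5.2 1.0 0.8
  endloop
 endfacet
 facet normal -0.027 0.591 -0.806
  outer loop
   vertex 3.6 4.2 3.2
   vertex 5.2 1.0 0.8
   vertex 1.2 0.0 0.2
  endloop
 endfacet
 facet normal -0.173 0.636 -0.752
  outer loop
   vertex 3.6 4.2 3.2
   vertex 1.2 0.0 0.2
   vertex 3.8 5.2 4.0
  endloop
 endfacet
 facet normal 0.056 0.617 -0.785
  outer loop
   vertex 3.6 4.2 3.2
   vertex 3.8 5.2 4.0
   vertex 5.2 1.0 0.8
  endloop
 endfacet
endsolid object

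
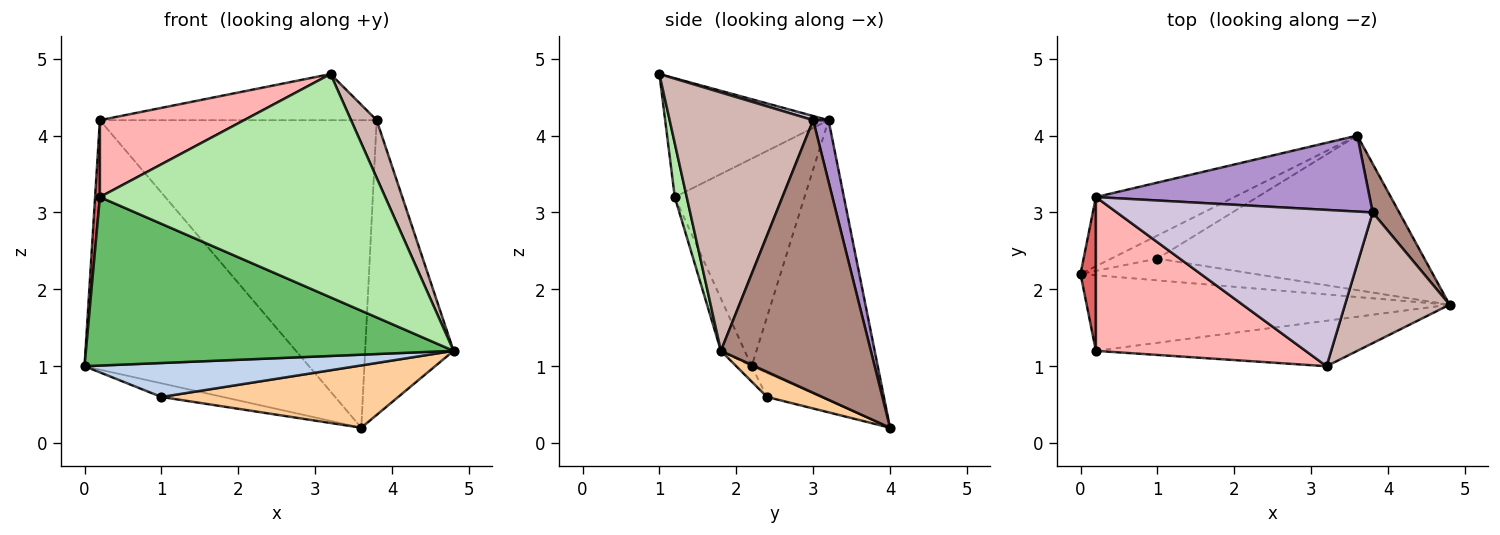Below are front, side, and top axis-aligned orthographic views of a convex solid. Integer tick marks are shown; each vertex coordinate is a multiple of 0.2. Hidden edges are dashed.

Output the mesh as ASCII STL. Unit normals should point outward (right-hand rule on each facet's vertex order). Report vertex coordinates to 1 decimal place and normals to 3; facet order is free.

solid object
 facet normal -0.476 0.847 -0.235
  outer loop
   vertex 0.2 3.2 4.2
   vertex 3.6 4.0 0.2
   vertex 0.0 2.2 1.0
  endloop
 endfacet
 facet normal -0.048 -0.841 -0.539
  outer loop
   vertex 1.0 2.4 0.6
   vertex 4.8 1.8 1.2
   vertex 0.0 2.2 1.0
  endloop
 endfacet
 facet normal -0.407 0.466 -0.786
  outer loop
   vertex 1.0 2.4 0.6
   vertex 0.0 2.2 1.0
   vertex 3.6 4.0 0.2
  endloop
 endfacet
 facet normal 0.087 -0.372 -0.924
  outer loop
   vertex 1.0 2.4 0.6
   vertex 3.6 4.0 0.2
   vertex 4.8 1.8 1.2
  endloop
 endfacet
 facet normal -0.059 -0.911 -0.409
  outer loop
   vertex 0.2 1.2 3.2
   vertex 0.0 2.2 1.0
   vertex 4.8 1.8 1.2
  endloop
 endfacet
 facet normal 0.041 -0.979 -0.199
  outer loop
   vertex 0.2 1.2 3.2
   vertex 4.8 1.8 1.2
   vertex 3.2 1.0 4.8
  endloop
 endfacet
 facet normal -0.997 -0.037 0.074
  outer loop
   vertex 0.2 1.2 3.2
   vertex 0.2 3.2 4.2
   vertex 0.0 2.2 1.0
  endloop
 endfacet
 facet normal -0.452 -0.399 0.798
  outer loop
   vertex 0.2 1.2 3.2
   vertex 3.2 1.0 4.8
   vertex 0.2 3.2 4.2
  endloop
 endfacet
 facet normal 0.054 0.969 0.240
  outer loop
   vertex 3.8 3.0 4.2
   vertex 3.6 4.0 0.2
   vertex 0.2 3.2 4.2
  endloop
 endfacet
 facet normal 0.016 0.283 0.959
  outer loop
   vertex 3.8 3.0 4.2
   vertex 0.2 3.2 4.2
   vertex 3.2 1.0 4.8
  endloop
 endfacet
 facet normal 0.858 0.506 0.084
  outer loop
   vertex 3.8 3.0 4.2
   vertex 4.8 1.8 1.2
   vertex 3.6 4.0 0.2
  endloop
 endfacet
 facet normal 0.915 -0.163 0.370
  outer loop
   vertex 3.8 3.0 4.2
   vertex 3.2 1.0 4.8
   vertex 4.8 1.8 1.2
  endloop
 endfacet
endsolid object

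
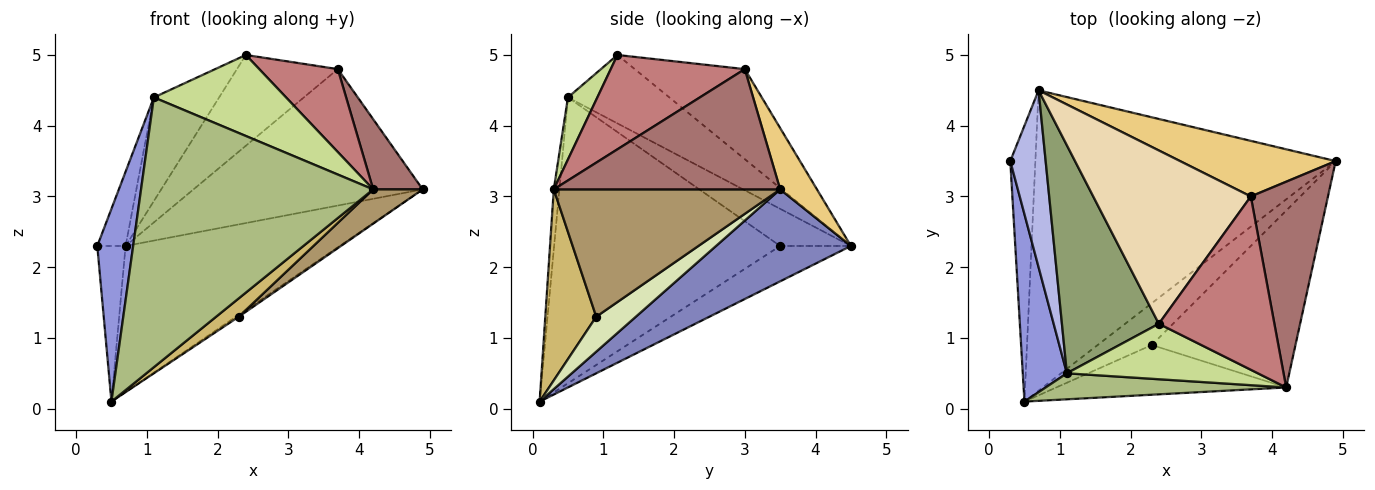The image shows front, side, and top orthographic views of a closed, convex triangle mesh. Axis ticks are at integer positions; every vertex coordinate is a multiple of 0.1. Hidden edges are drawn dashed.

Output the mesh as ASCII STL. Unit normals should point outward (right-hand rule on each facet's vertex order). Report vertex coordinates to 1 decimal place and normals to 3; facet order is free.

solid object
 facet normal -0.775 0.310 -0.550
  outer loop
   vertex 0.7 4.5 2.3
   vertex 0.5 0.1 0.1
   vertex 0.3 3.5 2.3
  endloop
 endfacet
 facet normal 0.266 0.421 -0.867
  outer loop
   vertex 0.7 4.5 2.3
   vertex 4.9 3.5 3.1
   vertex 0.5 0.1 0.1
  endloop
 endfacet
 facet normal -0.976 -0.155 0.151
  outer loop
   vertex 1.1 0.5 4.4
   vertex 0.3 3.5 2.3
   vertex 0.5 0.1 0.1
  endloop
 endfacet
 facet normal -0.696 0.278 0.662
  outer loop
   vertex 1.1 0.5 4.4
   vertex 0.7 4.5 2.3
   vertex 0.3 3.5 2.3
  endloop
 endfacet
 facet normal -0.541 0.348 0.766
  outer loop
   vertex 1.1 0.5 4.4
   vertex 2.4 1.2 5.0
   vertex 0.7 4.5 2.3
  endloop
 endfacet
 facet normal -0.024 -0.995 0.096
  outer loop
   vertex 1.1 0.5 4.4
   vertex 0.5 0.1 0.1
   vertex 4.2 0.3 3.1
  endloop
 endfacet
 facet normal 0.181 -0.812 0.556
  outer loop
   vertex 1.1 0.5 4.4
   vertex 4.2 0.3 3.1
   vertex 2.4 1.2 5.0
  endloop
 endfacet
 facet normal 0.542 0.039 -0.839
  outer loop
   vertex 2.3 0.9 1.3
   vertex 0.5 0.1 0.1
   vertex 4.9 3.5 3.1
  endloop
 endfacet
 facet normal 0.656 -0.144 -0.741
  outer loop
   vertex 2.3 0.9 1.3
   vertex 4.9 3.5 3.1
   vertex 4.2 0.3 3.1
  endloop
 endfacet
 facet normal 0.615 -0.273 -0.740
  outer loop
   vertex 2.3 0.9 1.3
   vertex 4.2 0.3 3.1
   vertex 0.5 0.1 0.1
  endloop
 endfacet
 facet normal 0.147 0.916 0.373
  outer loop
   vertex 3.7 3.0 4.8
   vertex 4.9 3.5 3.1
   vertex 0.7 4.5 2.3
  endloop
 endfacet
 facet normal -0.452 0.414 0.790
  outer loop
   vertex 3.7 3.0 4.8
   vertex 0.7 4.5 2.3
   vertex 2.4 1.2 5.0
  endloop
 endfacet
 facet normal 0.828 -0.181 0.531
  outer loop
   vertex 3.7 3.0 4.8
   vertex 4.2 0.3 3.1
   vertex 4.9 3.5 3.1
  endloop
 endfacet
 facet normal 0.593 -0.348 0.726
  outer loop
   vertex 3.7 3.0 4.8
   vertex 2.4 1.2 5.0
   vertex 4.2 0.3 3.1
  endloop
 endfacet
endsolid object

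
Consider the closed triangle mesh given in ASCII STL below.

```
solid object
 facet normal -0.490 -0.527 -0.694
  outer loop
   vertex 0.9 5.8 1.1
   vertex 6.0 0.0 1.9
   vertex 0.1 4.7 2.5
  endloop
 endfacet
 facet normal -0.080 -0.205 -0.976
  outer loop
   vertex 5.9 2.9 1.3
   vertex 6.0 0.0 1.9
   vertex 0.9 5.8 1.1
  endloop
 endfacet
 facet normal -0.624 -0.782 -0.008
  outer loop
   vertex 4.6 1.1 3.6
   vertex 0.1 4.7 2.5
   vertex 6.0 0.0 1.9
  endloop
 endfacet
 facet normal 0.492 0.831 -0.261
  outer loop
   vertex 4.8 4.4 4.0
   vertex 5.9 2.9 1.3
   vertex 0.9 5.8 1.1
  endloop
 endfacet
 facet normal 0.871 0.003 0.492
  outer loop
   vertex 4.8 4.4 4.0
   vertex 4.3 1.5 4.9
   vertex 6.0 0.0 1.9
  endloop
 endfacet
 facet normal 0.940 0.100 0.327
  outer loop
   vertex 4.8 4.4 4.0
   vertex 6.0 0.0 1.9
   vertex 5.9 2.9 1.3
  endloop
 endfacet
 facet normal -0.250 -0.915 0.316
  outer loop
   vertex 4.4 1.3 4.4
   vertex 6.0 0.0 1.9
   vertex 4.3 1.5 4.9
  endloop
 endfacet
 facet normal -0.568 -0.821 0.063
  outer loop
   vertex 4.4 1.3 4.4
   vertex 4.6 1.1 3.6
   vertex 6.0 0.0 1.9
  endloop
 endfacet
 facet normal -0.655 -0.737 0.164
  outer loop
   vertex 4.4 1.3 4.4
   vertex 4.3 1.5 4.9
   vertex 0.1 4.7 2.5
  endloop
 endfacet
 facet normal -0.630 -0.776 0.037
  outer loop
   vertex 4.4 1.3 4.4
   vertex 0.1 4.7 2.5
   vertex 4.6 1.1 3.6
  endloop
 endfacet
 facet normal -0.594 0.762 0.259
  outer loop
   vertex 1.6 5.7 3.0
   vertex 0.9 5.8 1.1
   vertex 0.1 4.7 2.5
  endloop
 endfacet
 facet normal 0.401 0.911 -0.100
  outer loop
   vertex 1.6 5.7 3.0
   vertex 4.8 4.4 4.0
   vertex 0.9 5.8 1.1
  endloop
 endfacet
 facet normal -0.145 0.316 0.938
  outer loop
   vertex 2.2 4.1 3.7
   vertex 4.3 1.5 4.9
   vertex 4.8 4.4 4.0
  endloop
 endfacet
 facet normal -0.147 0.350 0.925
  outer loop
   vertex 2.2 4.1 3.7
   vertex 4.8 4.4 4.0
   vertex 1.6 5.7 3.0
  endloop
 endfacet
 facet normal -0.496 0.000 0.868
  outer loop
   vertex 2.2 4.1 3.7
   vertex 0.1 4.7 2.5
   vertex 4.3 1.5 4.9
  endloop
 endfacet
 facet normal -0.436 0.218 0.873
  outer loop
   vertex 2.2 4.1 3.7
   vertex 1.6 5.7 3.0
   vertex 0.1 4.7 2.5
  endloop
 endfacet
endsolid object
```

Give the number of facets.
16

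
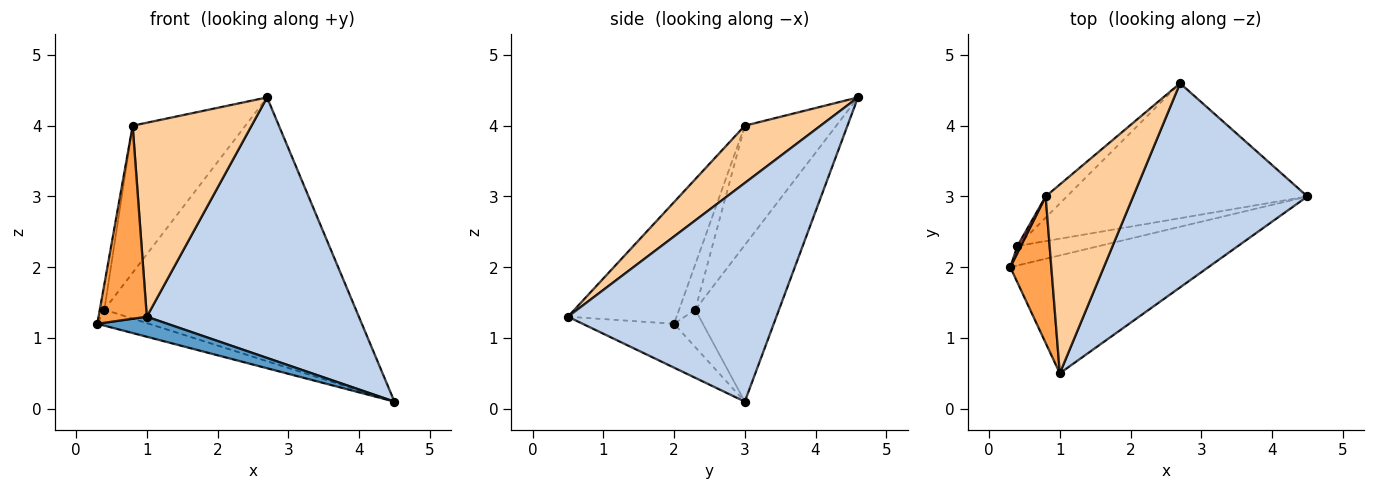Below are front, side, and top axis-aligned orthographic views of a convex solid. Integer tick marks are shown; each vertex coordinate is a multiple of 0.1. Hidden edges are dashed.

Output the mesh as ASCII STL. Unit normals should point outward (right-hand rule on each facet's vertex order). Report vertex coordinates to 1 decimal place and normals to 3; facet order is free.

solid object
 facet normal -0.213 -0.164 -0.963
  outer loop
   vertex 1.0 0.5 1.3
   vertex 0.3 2.0 1.2
   vertex 4.5 3.0 0.1
  endloop
 endfacet
 facet normal 0.612 -0.623 0.488
  outer loop
   vertex 1.0 0.5 1.3
   vertex 4.5 3.0 0.1
   vertex 2.7 4.6 4.4
  endloop
 endfacet
 facet normal -0.873 -0.388 0.295
  outer loop
   vertex 0.8 3.0 4.0
   vertex 0.3 2.0 1.2
   vertex 1.0 0.5 1.3
  endloop
 endfacet
 facet normal 0.415 -0.652 0.634
  outer loop
   vertex 0.8 3.0 4.0
   vertex 1.0 0.5 1.3
   vertex 2.7 4.6 4.4
  endloop
 endfacet
 facet normal -0.333 0.597 -0.729
  outer loop
   vertex 0.4 2.3 1.4
   vertex 4.5 3.0 0.1
   vertex 0.3 2.0 1.2
  endloop
 endfacet
 facet normal -0.284 0.854 -0.437
  outer loop
   vertex 0.4 2.3 1.4
   vertex 2.7 4.6 4.4
   vertex 4.5 3.0 0.1
  endloop
 endfacet
 facet normal -0.960 0.270 0.075
  outer loop
   vertex 0.4 2.3 1.4
   vertex 0.3 2.0 1.2
   vertex 0.8 3.0 4.0
  endloop
 endfacet
 facet normal -0.626 0.772 -0.111
  outer loop
   vertex 0.4 2.3 1.4
   vertex 0.8 3.0 4.0
   vertex 2.7 4.6 4.4
  endloop
 endfacet
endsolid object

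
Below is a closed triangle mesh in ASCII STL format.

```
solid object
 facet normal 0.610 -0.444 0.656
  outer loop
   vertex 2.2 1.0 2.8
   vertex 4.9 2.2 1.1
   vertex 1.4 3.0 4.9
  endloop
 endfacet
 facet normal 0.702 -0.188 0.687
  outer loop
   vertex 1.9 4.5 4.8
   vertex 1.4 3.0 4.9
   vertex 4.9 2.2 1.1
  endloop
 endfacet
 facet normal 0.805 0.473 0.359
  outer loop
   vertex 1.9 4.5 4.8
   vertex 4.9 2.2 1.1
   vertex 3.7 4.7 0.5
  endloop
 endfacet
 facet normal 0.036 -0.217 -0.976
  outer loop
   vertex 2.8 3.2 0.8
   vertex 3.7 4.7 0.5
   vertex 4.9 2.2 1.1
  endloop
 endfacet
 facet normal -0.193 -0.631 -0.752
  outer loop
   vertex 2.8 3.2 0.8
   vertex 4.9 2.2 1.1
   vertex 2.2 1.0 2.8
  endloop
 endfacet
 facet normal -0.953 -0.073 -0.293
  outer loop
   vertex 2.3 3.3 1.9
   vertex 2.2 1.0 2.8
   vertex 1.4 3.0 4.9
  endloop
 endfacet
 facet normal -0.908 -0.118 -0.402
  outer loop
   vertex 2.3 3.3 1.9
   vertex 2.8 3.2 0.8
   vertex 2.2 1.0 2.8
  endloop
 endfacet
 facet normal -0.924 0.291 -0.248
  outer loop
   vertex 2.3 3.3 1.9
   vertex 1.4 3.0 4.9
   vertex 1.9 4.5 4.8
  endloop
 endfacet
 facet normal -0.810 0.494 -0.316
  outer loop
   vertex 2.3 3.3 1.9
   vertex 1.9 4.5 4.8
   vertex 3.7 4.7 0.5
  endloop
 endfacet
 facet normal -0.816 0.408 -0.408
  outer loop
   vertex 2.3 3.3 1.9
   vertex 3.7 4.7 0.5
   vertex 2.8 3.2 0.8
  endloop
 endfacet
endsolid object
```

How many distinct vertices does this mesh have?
7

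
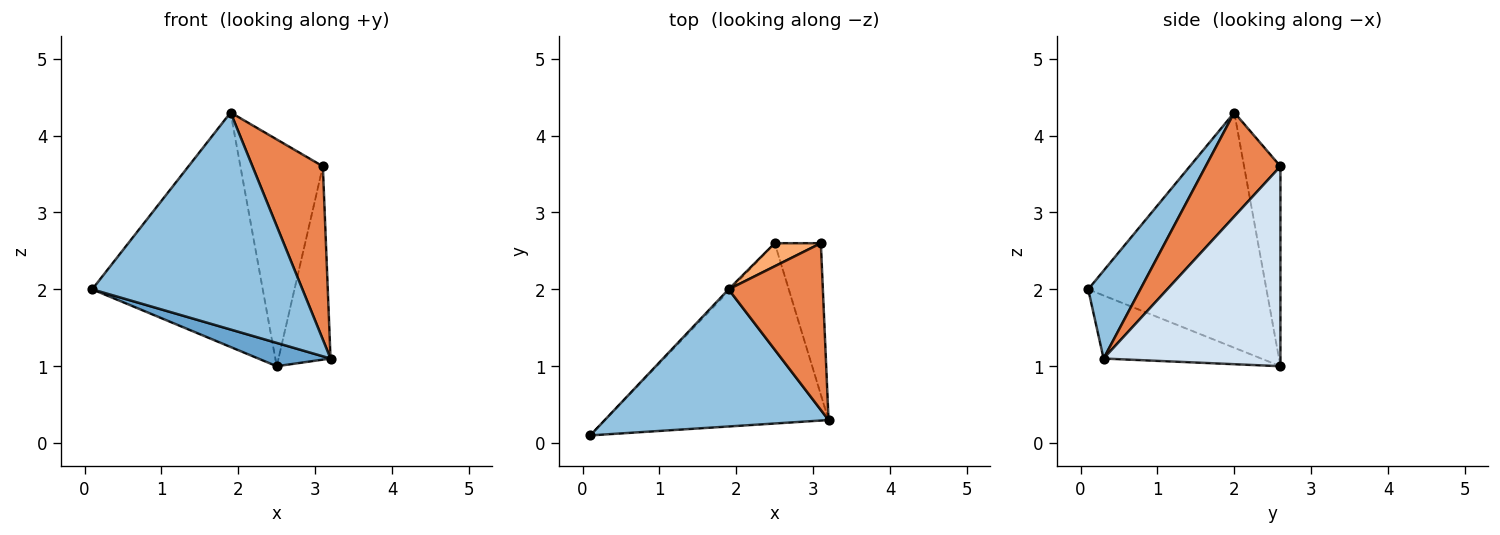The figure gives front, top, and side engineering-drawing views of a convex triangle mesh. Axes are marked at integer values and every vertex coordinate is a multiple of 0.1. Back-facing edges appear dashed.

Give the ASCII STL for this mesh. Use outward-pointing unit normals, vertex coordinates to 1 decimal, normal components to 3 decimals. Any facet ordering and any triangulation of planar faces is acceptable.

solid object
 facet normal -0.269 -0.123 -0.955
  outer loop
   vertex 2.5 2.6 1.0
   vertex 3.2 0.3 1.1
   vertex 0.1 0.1 2.0
  endloop
 endfacet
 facet normal 0.205 -0.827 0.523
  outer loop
   vertex 1.9 2.0 4.3
   vertex 0.1 0.1 2.0
   vertex 3.2 0.3 1.1
  endloop
 endfacet
 facet normal -0.723 0.691 -0.006
  outer loop
   vertex 1.9 2.0 4.3
   vertex 2.5 2.6 1.0
   vertex 0.1 0.1 2.0
  endloop
 endfacet
 facet normal 0.937 0.276 -0.216
  outer loop
   vertex 3.1 2.6 3.6
   vertex 3.2 0.3 1.1
   vertex 2.5 2.6 1.0
  endloop
 endfacet
 facet normal 0.607 -0.572 0.551
  outer loop
   vertex 3.1 2.6 3.6
   vertex 1.9 2.0 4.3
   vertex 3.2 0.3 1.1
  endloop
 endfacet
 facet normal -0.402 0.911 0.093
  outer loop
   vertex 3.1 2.6 3.6
   vertex 2.5 2.6 1.0
   vertex 1.9 2.0 4.3
  endloop
 endfacet
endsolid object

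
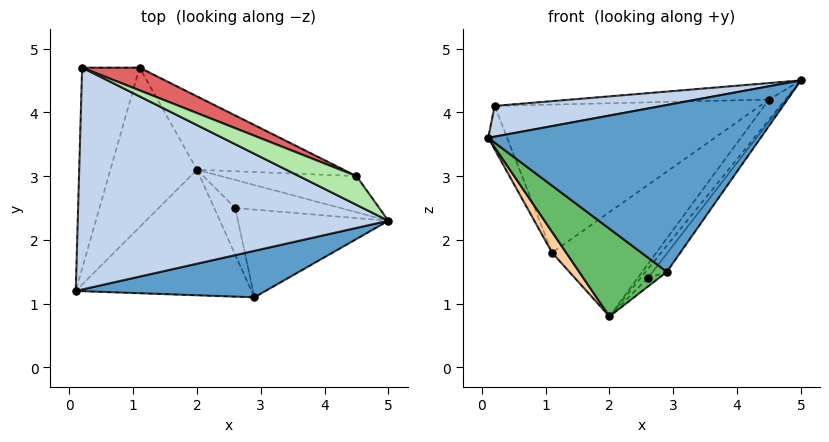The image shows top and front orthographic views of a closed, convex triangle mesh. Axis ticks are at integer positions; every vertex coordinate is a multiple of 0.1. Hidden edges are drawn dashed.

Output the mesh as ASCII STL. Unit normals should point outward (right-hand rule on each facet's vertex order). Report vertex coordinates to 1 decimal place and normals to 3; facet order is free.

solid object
 facet normal 0.165 -0.950 0.265
  outer loop
   vertex 2.9 1.1 1.5
   vertex 5.0 2.3 4.5
   vertex 0.1 1.2 3.6
  endloop
 endfacet
 facet normal -0.149 -0.136 0.979
  outer loop
   vertex 0.2 4.7 4.1
   vertex 0.1 1.2 3.6
   vertex 5.0 2.3 4.5
  endloop
 endfacet
 facet normal -0.928 0.078 -0.363
  outer loop
   vertex 0.2 4.7 4.1
   vertex 1.1 4.7 1.8
   vertex 0.1 1.2 3.6
  endloop
 endfacet
 facet normal -0.800 -0.078 -0.595
  outer loop
   vertex 2.0 3.1 0.8
   vertex 0.1 1.2 3.6
   vertex 1.1 4.7 1.8
  endloop
 endfacet
 facet normal -0.536 -0.483 -0.692
  outer loop
   vertex 2.0 3.1 0.8
   vertex 2.9 1.1 1.5
   vertex 0.1 1.2 3.6
  endloop
 endfacet
 facet normal 0.174 0.490 0.854
  outer loop
   vertex 4.5 3.0 4.2
   vertex 0.2 4.7 4.1
   vertex 5.0 2.3 4.5
  endloop
 endfacet
 facet normal 0.361 0.922 0.141
  outer loop
   vertex 4.5 3.0 4.2
   vertex 1.1 4.7 1.8
   vertex 0.2 4.7 4.1
  endloop
 endfacet
 facet normal 0.770 0.311 -0.557
  outer loop
   vertex 4.5 3.0 4.2
   vertex 5.0 2.3 4.5
   vertex 2.0 3.1 0.8
  endloop
 endfacet
 facet normal 0.632 0.634 -0.446
  outer loop
   vertex 4.5 3.0 4.2
   vertex 2.0 3.1 0.8
   vertex 1.1 4.7 1.8
  endloop
 endfacet
 facet normal 0.788 0.126 -0.602
  outer loop
   vertex 2.6 2.5 1.4
   vertex 5.0 2.3 4.5
   vertex 2.9 1.1 1.5
  endloop
 endfacet
 facet normal 0.782 0.189 -0.594
  outer loop
   vertex 2.6 2.5 1.4
   vertex 2.0 3.1 0.8
   vertex 5.0 2.3 4.5
  endloop
 endfacet
 facet normal 0.758 0.117 -0.642
  outer loop
   vertex 2.6 2.5 1.4
   vertex 2.9 1.1 1.5
   vertex 2.0 3.1 0.8
  endloop
 endfacet
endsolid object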